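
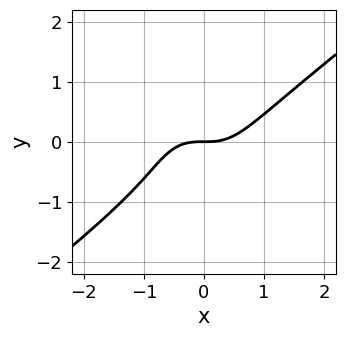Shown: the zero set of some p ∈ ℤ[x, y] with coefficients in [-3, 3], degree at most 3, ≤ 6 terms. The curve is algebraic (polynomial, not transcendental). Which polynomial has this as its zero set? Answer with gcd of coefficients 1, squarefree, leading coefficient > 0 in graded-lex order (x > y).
(a) Degree: a generic line meets the curve in up to 3 points, so deg p = 3.
(b) From the axis intercepts and sections: one x-axis crossing is at x = 0; it crosses the y-axis at the gridline y = 0.
(c) Assembling these constraints gives the stated polynomial.

3*x^3 - 2*x^2*y - 3*y^3 - 2*y^2 - 3*y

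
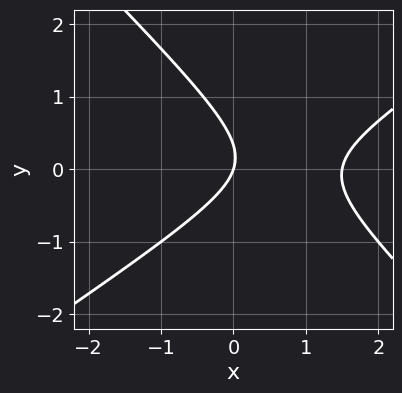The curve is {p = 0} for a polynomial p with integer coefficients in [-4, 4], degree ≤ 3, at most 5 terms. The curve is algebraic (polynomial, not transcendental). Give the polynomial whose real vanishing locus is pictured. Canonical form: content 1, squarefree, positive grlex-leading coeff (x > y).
(a) Degree: a generic line meets the curve in up to 2 points, so deg p = 2.
(b) From the axis intercepts and sections: it meets the y-axis at y = 0 (among the integer gridlines); one x-axis crossing is at x = 0.
(c) The integer polynomial consistent with all of this is the stated p.

2*x^2 - x*y - 3*y^2 - 3*x + y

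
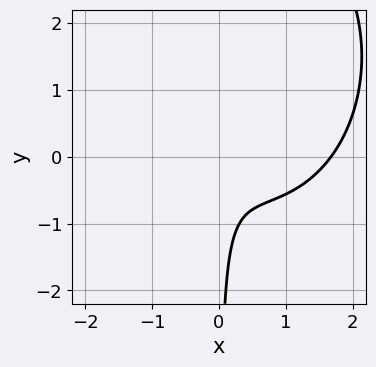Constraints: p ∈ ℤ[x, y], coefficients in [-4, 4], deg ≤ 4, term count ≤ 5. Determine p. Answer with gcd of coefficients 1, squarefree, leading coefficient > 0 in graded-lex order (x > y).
2*x^3 + x*y^2 - 3*x^2 - 3*x*y - 1

The degree is 3 — the shape is more complex than any degree-2 curve.
Checking where it meets the axes: the curve avoids every integer y-axis point in the box.
Putting this together gives p.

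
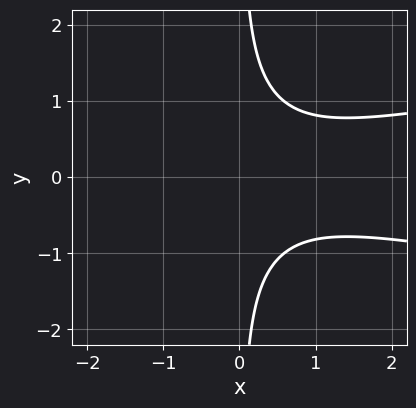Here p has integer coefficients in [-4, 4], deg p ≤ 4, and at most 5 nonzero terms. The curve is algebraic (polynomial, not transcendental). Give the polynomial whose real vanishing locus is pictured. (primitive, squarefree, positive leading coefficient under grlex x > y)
deg p = 3.
Symmetries: the y ↦ −y reflection is a symmetry, so y appears only in even powers.
Checking where it meets the axes: it misses every integer gridline on the y-axis; the curve avoids every integer x-axis point in the box.
Matching integer coefficients to the picture gives p.

3*x*y^2 - x^2 + x - 2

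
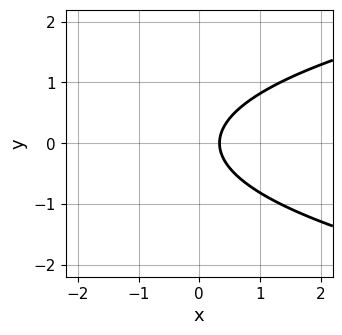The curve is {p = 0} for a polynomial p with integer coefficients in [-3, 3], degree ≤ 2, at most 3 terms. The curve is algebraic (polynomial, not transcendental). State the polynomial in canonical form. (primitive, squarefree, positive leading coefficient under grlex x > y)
3*y^2 - 3*x + 1

deg p = 2. The shape is more complex than any degree-1 curve.
Symmetries: it's symmetric under y → −y, forcing even powers of y.
From the visible intercepts: it misses every integer gridline on the y-axis.
Together with the visible shape, these determine p as stated.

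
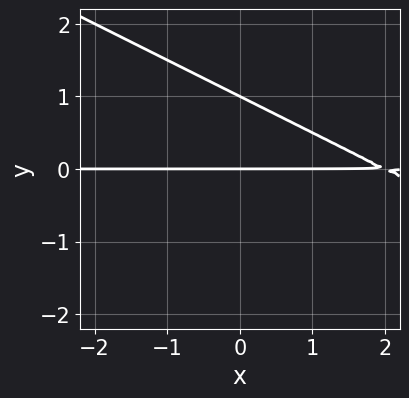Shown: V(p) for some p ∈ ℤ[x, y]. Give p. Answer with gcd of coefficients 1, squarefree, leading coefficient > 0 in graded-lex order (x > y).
1. Degree: no degree-1 curve has this shape, so deg p = 2.
2. From the axis intercepts and sections: the y-axis gridline crossings are at y ∈ {0, 1}; every point of the x-axis in the box is on the curve.
3. Matching integer coefficients to the picture gives p.

x*y + 2*y^2 - 2*y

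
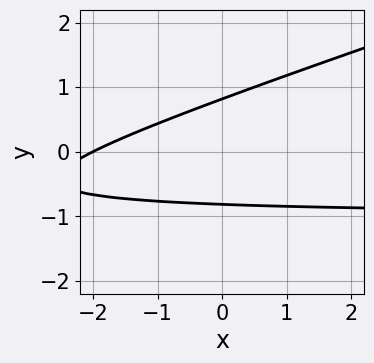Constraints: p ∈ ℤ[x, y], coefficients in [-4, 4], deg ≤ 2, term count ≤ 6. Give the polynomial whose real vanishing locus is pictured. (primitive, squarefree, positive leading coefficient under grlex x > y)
x*y - 3*y^2 + x + 2

First, deg p = 2. The shape is more complex than any degree-1 curve.
Then, against the integer gridlines: one x-axis crossing is at x = -2.
Finally, solving for integer coefficients yields p as stated.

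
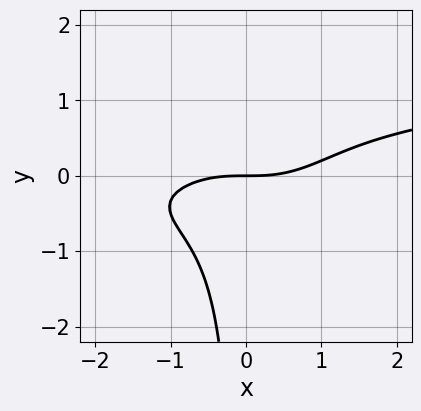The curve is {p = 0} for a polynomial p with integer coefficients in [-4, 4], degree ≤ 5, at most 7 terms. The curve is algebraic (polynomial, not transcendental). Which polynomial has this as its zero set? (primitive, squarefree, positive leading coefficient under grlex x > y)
3*x^2*y^2 - x^3 + 2*x^2*y - 3*x*y^2 + 3*y

(a) deg p = 4.
(b) Checking where it meets the axes: it crosses the y-axis at the gridline y = 0; it meets the x-axis at x = 0 (among the integer gridlines).
(c) Together with the visible shape, these determine p as stated.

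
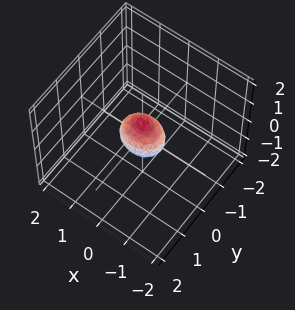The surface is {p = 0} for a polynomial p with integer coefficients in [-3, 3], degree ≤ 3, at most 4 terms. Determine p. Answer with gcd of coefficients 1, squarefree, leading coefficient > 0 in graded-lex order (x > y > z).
First, degree: a closed, bounded, convex surface; a quadric, so deg p = 2.
Then, symmetries: the z ↦ −z reflection is a symmetry, so z appears only in even powers; the y ↦ −y reflection is a symmetry, so y appears only in even powers; the x ↦ −x reflection is a symmetry, so x appears only in even powers.
Finally, the integer polynomial consistent with all of this is the stated p.

2*x^2 + 3*y^2 + 2*z^2 - 1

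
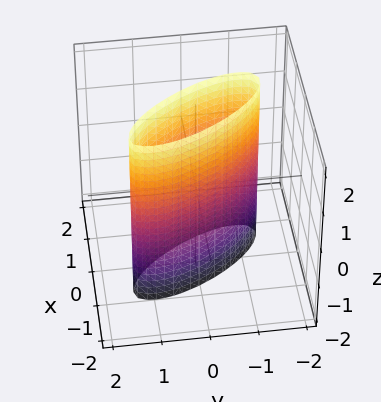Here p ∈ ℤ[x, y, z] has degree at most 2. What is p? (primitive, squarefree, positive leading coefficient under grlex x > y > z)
2*x^2 + 2*x*y + y^2 - 1

First, the degree is 2 — no degree-1 surface has this shape.
Then, from the visible intercepts: no z-intercept at any integer in the box; among the integer gridlines, it crosses the y-axis at y ∈ {-1, 1}.
Finally, solving for integer coefficients yields p as stated.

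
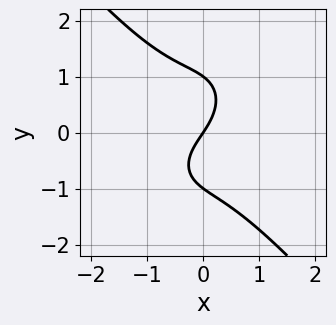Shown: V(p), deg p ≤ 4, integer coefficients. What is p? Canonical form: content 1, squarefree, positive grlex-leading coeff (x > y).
3*x^3 + 2*y^3 + x^2 + 3*x - 2*y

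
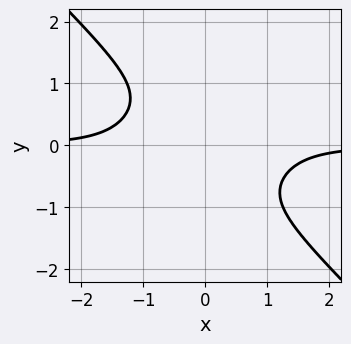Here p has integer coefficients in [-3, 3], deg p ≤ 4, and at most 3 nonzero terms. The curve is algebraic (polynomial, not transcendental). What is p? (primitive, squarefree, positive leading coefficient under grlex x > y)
First, degree: the shape is more complex than any degree-3 curve, so deg p = 4.
Next, against the integer gridlines: the curve avoids every integer x-axis point in the box; it misses every integer gridline on the y-axis.
Finally, solving for integer coefficients yields p as stated.

x^3*y + y^4 + 1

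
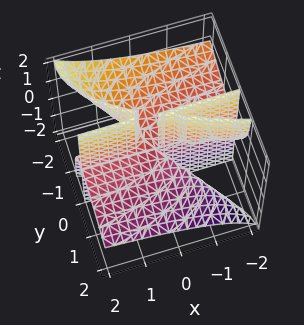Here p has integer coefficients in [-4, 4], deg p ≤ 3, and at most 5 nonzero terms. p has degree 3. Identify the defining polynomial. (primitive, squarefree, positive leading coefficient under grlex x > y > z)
(a) There are 2 components.
(b) The degree is 3 — no degree-2 surface has this shape.
(c) From the axis intercepts and sections: the visible x-axis segment lies entirely on the surface; the visible z-axis segment lies entirely on the surface; one y-axis crossing is at y = 0.
(d) Putting this together gives p.

x*y*z + y^3 + 2*y^2*z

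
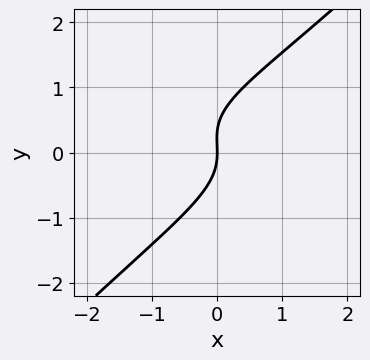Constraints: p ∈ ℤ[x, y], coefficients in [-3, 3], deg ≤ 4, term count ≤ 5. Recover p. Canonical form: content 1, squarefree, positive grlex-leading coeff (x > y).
First, degree: the shape is more complex than any degree-2 curve, so deg p = 3.
Next, reading off the gridlines: it crosses the y-axis at the gridline y = 0; it crosses the x-axis at the gridline x = 0.
Finally, these observations pin down the coefficients.

3*x*y^2 - 3*y^3 - x*y + y^2 + 3*x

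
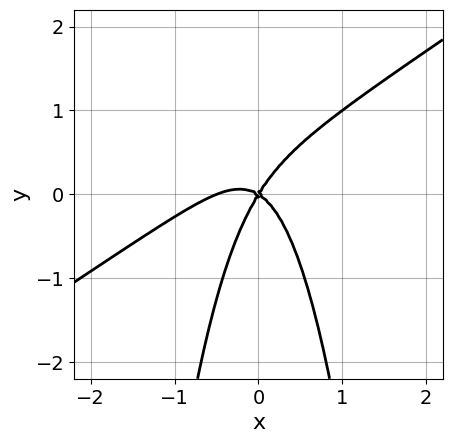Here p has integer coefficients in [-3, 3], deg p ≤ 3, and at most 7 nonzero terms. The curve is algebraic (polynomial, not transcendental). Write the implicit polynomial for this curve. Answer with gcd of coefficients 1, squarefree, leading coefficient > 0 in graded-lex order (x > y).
2*x^3 - 3*x^2*y + x^2 + x*y - y^2

First, deg p = 3. The shape is more complex than any degree-2 curve.
Next, observable constraints: it meets the y-axis at y = 0 (among the integer gridlines); it meets the x-axis at x = 0 (among the integer gridlines).
Finally, the integer polynomial consistent with all of this is the stated p.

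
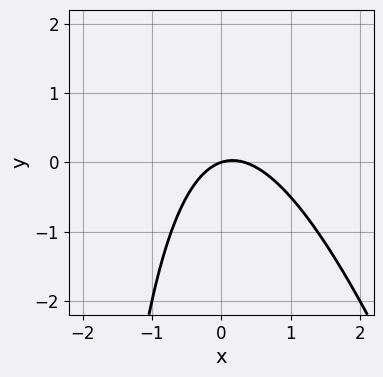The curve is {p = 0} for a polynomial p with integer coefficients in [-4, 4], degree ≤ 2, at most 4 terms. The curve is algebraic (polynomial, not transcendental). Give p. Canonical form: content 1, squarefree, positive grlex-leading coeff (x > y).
First, the degree is 2 — the shape is more complex than any degree-1 curve.
Next, from the visible intercepts: one y-axis crossing is at y = 0; one x-axis crossing is at x = 0.
Finally, fitting integer coefficients to these (and the overall shape) gives p.

3*x^2 + x*y - x + 3*y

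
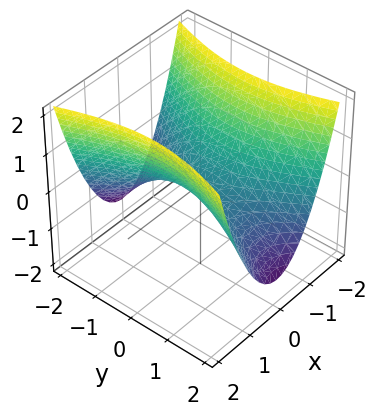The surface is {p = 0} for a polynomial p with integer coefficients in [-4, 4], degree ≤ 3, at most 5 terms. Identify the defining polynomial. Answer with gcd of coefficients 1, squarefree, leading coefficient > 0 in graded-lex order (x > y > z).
3*x^2 - y^2 - 3*z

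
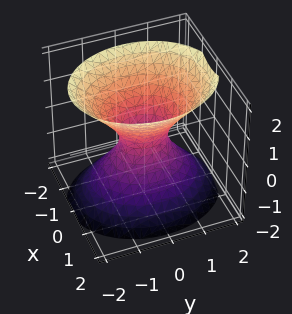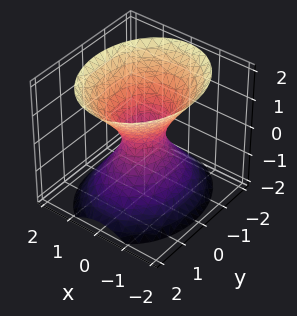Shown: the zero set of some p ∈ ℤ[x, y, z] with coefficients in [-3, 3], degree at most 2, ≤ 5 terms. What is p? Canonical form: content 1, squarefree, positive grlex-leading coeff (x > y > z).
The degree is 2 — an hourglass — one-sheet hyperboloid; a quadric.
Symmetries: the y ↦ −y reflection is a symmetry, so y appears only in even powers; mirror symmetry x ↦ −x ⇒ only even powers of x; the z ↦ −z reflection is a symmetry, so z appears only in even powers.
From the axis intercepts and sections: it misses every integer gridline on the z-axis.
Fitting integer coefficients to these (and the overall shape) gives p.

3*x^2 + 2*y^2 - 2*z^2 - 1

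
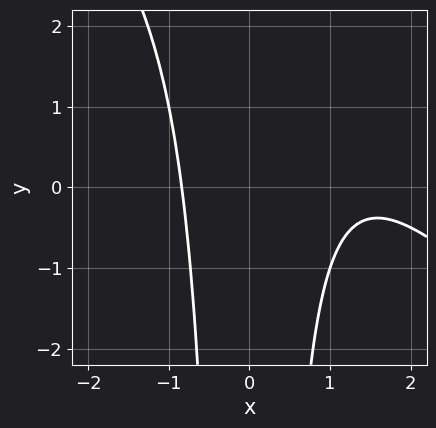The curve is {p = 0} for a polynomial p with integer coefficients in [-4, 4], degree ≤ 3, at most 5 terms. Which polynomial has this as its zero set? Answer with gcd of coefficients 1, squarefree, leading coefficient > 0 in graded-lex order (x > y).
x^3 + x^2*y - 2*x^2 + 2

1. Degree: the shape is more complex than any degree-2 curve, so deg p = 3.
2. From the visible intercepts: no y-intercept at any integer in the box.
3. These observations pin down the coefficients.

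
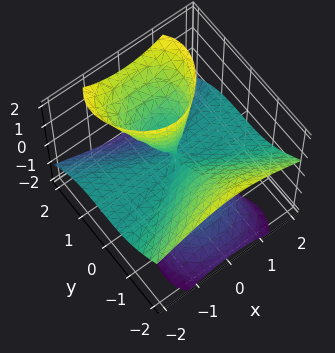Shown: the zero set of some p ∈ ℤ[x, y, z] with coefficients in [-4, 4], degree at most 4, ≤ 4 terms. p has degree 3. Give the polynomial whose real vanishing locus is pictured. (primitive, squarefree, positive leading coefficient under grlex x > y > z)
First, there are 2 components.
Next, deg p = 3.
Then, observable constraints: it crosses the y-axis at the gridline y = 0; the visible z-axis segment lies entirely on the surface; every point of the x-axis in the box is on the surface.
Finally, putting this together gives p.

3*x^2*z + 2*y^3 - 3*y*z^2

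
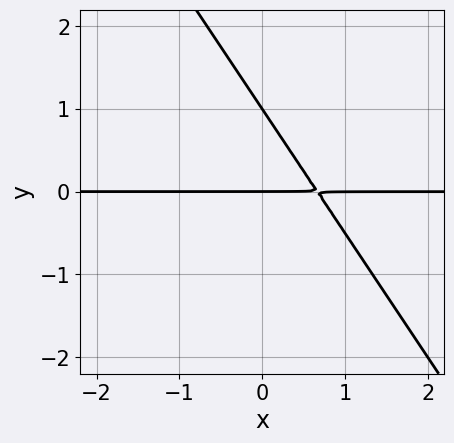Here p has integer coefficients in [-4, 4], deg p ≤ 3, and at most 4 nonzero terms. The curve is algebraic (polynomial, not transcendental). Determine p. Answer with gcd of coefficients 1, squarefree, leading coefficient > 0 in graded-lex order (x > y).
3*x*y + 2*y^2 - 2*y

Degree: a generic line meets the curve in up to 2 points, so deg p = 2.
From the visible intercepts: among the integer gridlines, it crosses the y-axis at y ∈ {0, 1}; every point of the x-axis in the box is on the curve.
Assembling these constraints gives the stated polynomial.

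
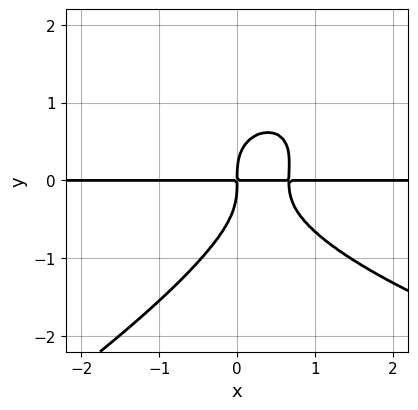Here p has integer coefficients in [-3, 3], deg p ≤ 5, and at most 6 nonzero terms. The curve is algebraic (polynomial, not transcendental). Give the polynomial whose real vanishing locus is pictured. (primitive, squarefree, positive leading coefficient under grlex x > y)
(a) deg p = 4.
(b) Checking where it meets the axes: every point of the x-axis in the box is on the curve.
(c) Matching integer coefficients to the picture gives p.

x*y^3 - 2*y^4 - 3*x^2*y + 2*x*y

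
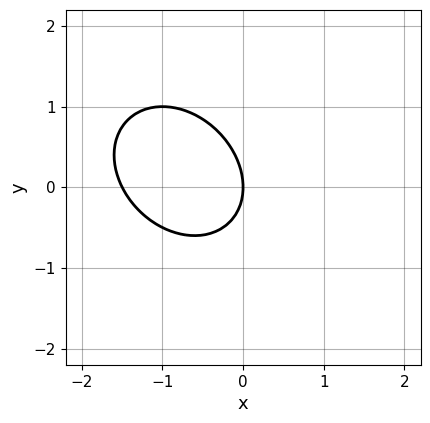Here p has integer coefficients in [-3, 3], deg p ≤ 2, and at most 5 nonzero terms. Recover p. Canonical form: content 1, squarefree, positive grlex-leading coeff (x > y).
2*x^2 + x*y + 2*y^2 + 3*x

The degree is 2 — a generic line meets the curve in up to 2 points.
Reading off the gridlines: one x-axis crossing is at x = 0; it crosses the y-axis at the gridline y = 0.
Putting this together gives p.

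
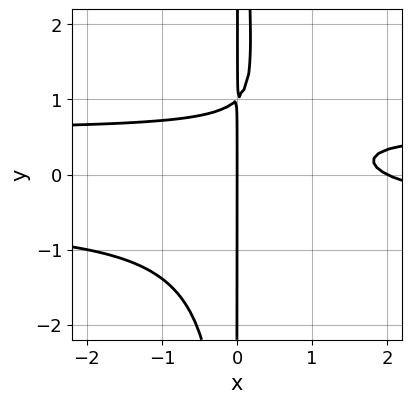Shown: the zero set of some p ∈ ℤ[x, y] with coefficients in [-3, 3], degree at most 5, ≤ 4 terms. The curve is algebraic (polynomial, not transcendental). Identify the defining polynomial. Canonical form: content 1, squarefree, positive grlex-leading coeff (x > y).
3*x^2*y^2 - x^2 - 2*x*y + 2*x

1. deg p = 4. No degree-3 curve has this shape.
2. From the visible intercepts: the visible y-axis segment lies entirely on the curve; the x-axis gridline crossings are at x ∈ {0, 2}.
3. Assembling these constraints gives the stated polynomial.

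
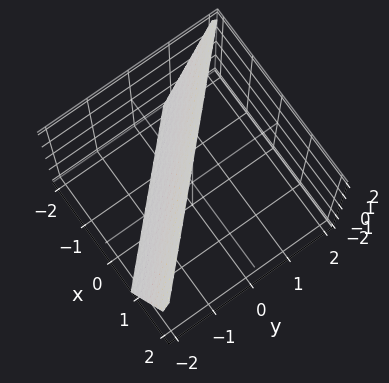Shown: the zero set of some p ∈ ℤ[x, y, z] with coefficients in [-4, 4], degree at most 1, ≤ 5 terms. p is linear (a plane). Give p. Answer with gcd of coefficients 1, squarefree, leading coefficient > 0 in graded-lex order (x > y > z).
3*x + 3*y - z + 2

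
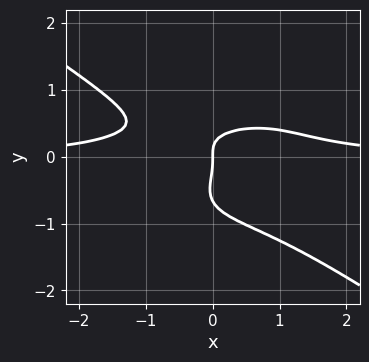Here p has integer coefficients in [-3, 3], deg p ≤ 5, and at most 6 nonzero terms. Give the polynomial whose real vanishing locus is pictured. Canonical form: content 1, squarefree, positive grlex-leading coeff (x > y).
x^3*y + 3*y^4 + 2*y^3 + x*y - x

1. The degree is 4 — no degree-3 curve has this shape.
2. From the axis intercepts and sections: it meets the y-axis at y = 0 (among the integer gridlines); it meets the x-axis at x = 0 (among the integer gridlines).
3. Matching integer coefficients to the picture gives p.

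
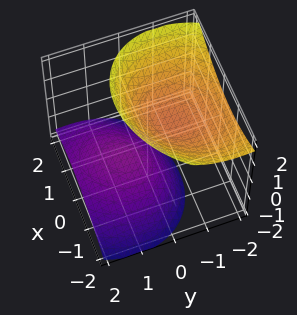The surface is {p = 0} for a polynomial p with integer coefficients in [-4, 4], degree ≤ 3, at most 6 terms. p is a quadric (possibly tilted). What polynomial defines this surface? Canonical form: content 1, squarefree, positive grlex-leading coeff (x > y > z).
2*x^2 - x*y + 2*y^2 + 3*y*z - 2*z^2 + 2

1. The picture has 2 separate pieces. Treating them together as one polynomial.
2. Degree: a generic line meets the surface in up to 2 points, so deg p = 2.
3. Reading off the gridlines: no y-intercept at any integer in the box; it misses every integer gridline on the x-axis; the z-axis gridline crossings are at z ∈ {-1, 1}.
4. Matching integer coefficients to the picture gives p.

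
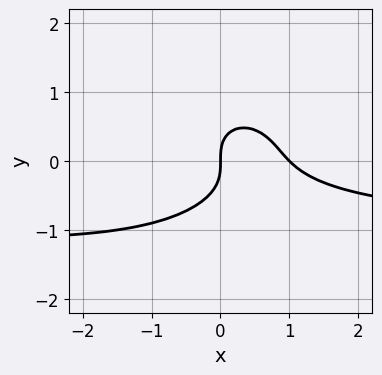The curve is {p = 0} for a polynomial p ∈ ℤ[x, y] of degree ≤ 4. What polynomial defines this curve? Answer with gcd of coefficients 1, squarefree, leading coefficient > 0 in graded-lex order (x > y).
1. Degree: no degree-2 curve has this shape, so deg p = 3.
2. From the visible intercepts: the x-axis gridline crossings are at x ∈ {0, 1}; it meets the y-axis at y = 0 (among the integer gridlines).
3. The integer polynomial consistent with all of this is the stated p.

2*x^2*y + 3*y^3 + 2*x^2 - 2*x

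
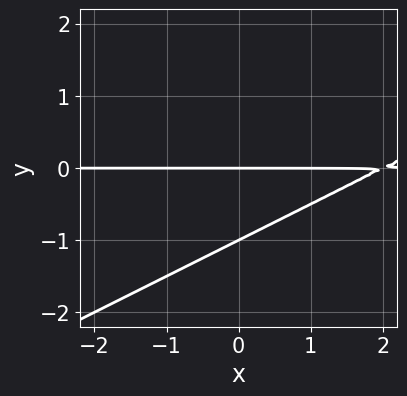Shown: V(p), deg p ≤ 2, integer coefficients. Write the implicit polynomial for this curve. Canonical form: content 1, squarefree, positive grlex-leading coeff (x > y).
x*y - 2*y^2 - 2*y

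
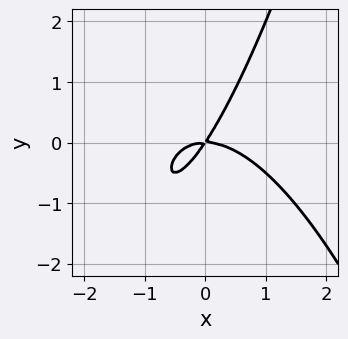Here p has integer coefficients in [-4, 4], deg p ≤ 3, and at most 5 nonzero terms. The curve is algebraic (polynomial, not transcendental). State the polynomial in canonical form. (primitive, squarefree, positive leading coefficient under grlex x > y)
2*x^3 + 3*x*y - 2*y^2

First, degree: no degree-2 curve has this shape, so deg p = 3.
Next, reading off the gridlines: it crosses the y-axis at the gridline y = 0; one x-axis crossing is at x = 0.
Finally, together with the visible shape, these determine p as stated.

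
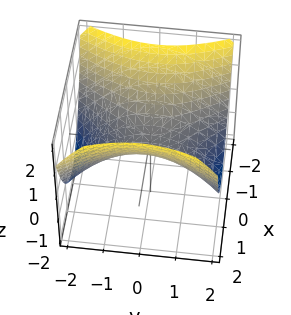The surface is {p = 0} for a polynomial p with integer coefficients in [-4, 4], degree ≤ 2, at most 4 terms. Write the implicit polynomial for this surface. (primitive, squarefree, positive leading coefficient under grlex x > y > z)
2*x^2 - y^2 - 3*z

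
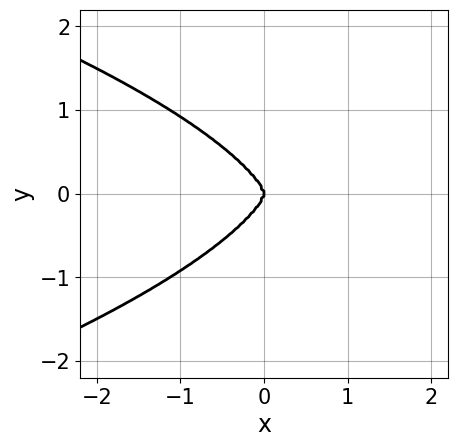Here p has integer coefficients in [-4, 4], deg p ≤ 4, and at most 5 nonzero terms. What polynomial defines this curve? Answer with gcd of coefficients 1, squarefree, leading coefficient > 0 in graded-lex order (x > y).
x^2*y^2 + 3*y^4 + 3*x^3

First, the degree is 4 — no degree-3 curve has this shape.
Then, symmetries: it's symmetric under y → −y, forcing even powers of y.
Then, against the integer gridlines: it crosses the y-axis at the gridline y = 0; one x-axis crossing is at x = 0.
Finally, together with the visible shape, these determine p as stated.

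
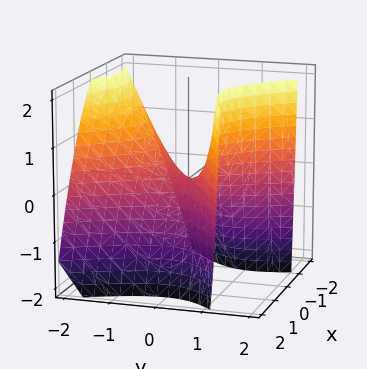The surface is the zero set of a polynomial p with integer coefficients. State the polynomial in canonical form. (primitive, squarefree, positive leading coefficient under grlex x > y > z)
(a) Degree: a generic line meets the surface in up to 2 points, so deg p = 2.
(b) Reading off the gridlines: one y-axis crossing is at y = 0; it meets the x-axis at x = 0 (among the integer gridlines); it crosses the z-axis at the gridline z = 0.
(c) Fitting integer coefficients to these (and the overall shape) gives p.

3*x^2 - 3*x*y - 3*y^2 - 2*y*z + 3*z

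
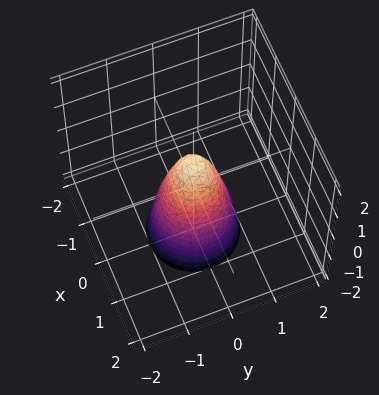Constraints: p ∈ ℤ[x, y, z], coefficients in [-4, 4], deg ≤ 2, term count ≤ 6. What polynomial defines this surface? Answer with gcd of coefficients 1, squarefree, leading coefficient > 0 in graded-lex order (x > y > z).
1. Degree: a generic line meets the surface in up to 2 points, so deg p = 2.
2. Symmetries: the surface is invariant under rotation about z: p = q(x² + y², z).
3. Against the integer gridlines: one z-axis crossing is at z = 1; a circular section at z = -2 has radius exactly 1.
4. Assembling these constraints gives the stated polynomial.

3*x^2 + 3*y^2 + z - 1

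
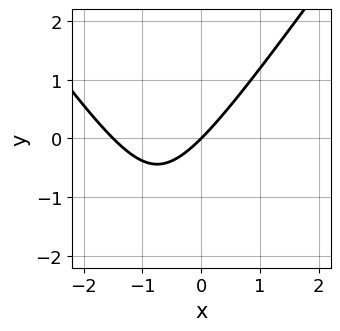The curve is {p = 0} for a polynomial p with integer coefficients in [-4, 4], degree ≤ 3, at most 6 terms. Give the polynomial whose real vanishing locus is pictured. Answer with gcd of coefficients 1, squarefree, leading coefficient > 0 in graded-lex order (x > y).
2*x^2 - y^2 + 3*x - 3*y

Degree: a generic line meets the curve in up to 2 points, so deg p = 2.
From the visible intercepts: it meets the y-axis at y = 0 (among the integer gridlines); it crosses the x-axis at the gridline x = 0.
These observations pin down the coefficients.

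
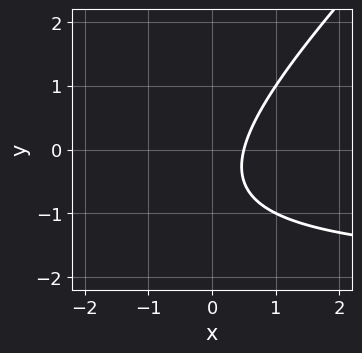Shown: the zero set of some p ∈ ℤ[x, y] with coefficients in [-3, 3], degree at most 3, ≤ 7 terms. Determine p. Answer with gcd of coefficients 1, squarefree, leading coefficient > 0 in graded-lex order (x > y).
x*y - y^2 + 2*x - y - 1

(a) deg p = 2. The shape is more complex than any degree-1 curve.
(b) Against the integer gridlines: no y-intercept at any integer in the box.
(c) Together with the visible shape, these determine p as stated.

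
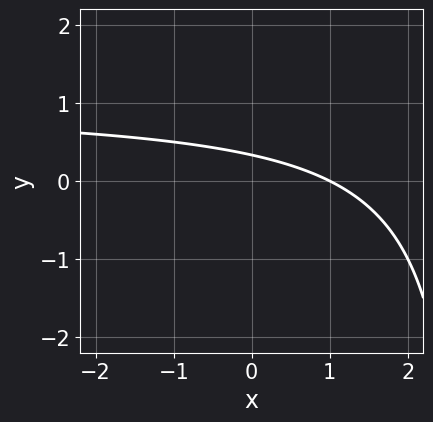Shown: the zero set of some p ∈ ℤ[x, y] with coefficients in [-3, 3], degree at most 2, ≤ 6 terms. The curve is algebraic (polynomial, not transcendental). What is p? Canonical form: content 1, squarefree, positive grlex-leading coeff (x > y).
First, degree: no degree-1 curve has this shape, so deg p = 2.
Then, observable constraints: it crosses the x-axis at the gridline x = 1.
Finally, assembling these constraints gives the stated polynomial.

x*y - x - 3*y + 1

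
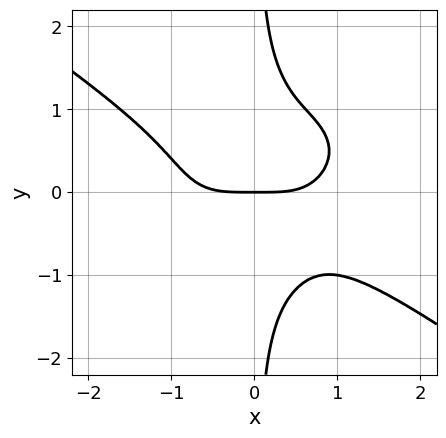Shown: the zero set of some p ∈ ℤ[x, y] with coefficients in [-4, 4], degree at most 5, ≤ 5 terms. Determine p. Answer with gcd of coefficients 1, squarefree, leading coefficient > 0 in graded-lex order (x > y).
x^4 + 3*x*y^3 - 2*y

(a) deg p = 4. A generic line meets the curve in up to 4 points.
(b) Against the integer gridlines: it meets the y-axis at y = 0 (among the integer gridlines); one x-axis crossing is at x = 0.
(c) Matching integer coefficients to the picture gives p.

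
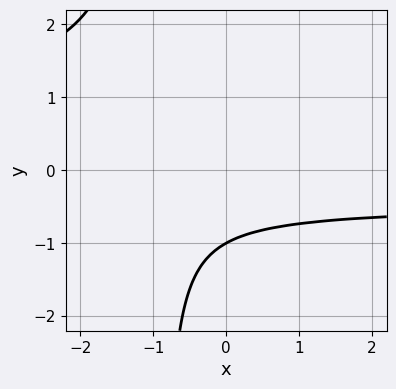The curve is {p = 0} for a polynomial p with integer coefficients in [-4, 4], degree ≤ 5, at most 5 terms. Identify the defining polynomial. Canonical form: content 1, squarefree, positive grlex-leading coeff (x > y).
1. Degree: a generic line meets the curve in up to 4 points, so deg p = 4.
2. Observable constraints: it crosses the y-axis at the gridline y = -1; it misses every integer gridline on the x-axis.
3. Together with the visible shape, these determine p as stated.

3*x*y^3 - 3*x*y^2 + 3*y^3 + x + 3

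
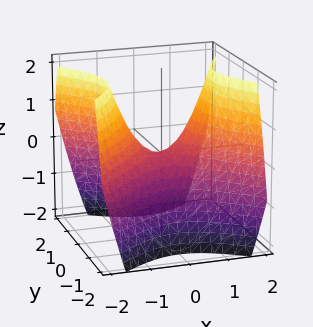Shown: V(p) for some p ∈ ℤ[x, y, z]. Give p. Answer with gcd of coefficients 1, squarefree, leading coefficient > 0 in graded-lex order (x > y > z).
x^2 - y^2 - z

1. deg p = 2. A saddle surface; a quadric.
2. Symmetries: it's symmetric under y → −y, forcing even powers of y; it's symmetric under x → −x, forcing even powers of x.
3. Observable constraints: one z-axis crossing is at z = 0; it meets the x-axis at x = 0 (among the integer gridlines).
4. Matching integer coefficients to the picture gives p.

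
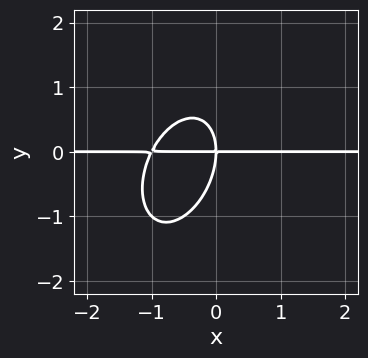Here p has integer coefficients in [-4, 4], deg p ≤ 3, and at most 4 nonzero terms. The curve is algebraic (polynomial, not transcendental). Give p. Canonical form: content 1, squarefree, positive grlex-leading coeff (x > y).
2*x^2*y - x*y^2 + y^3 + 2*x*y

Degree: a generic line meets the curve in up to 3 points, so deg p = 3.
Reading off the gridlines: every point of the x-axis in the box is on the curve; it crosses the y-axis at the gridline y = 0.
Solving for integer coefficients yields p as stated.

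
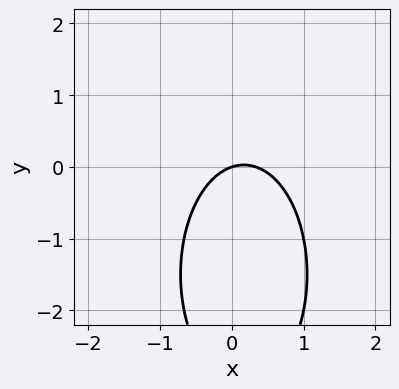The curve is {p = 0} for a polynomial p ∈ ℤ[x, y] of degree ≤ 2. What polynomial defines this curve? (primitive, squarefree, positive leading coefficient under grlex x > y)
3*x^2 + y^2 - x + 3*y

(a) deg p = 2. A generic line meets the curve in up to 2 points.
(b) From the axis intercepts and sections: one x-axis crossing is at x = 0; it crosses the y-axis at the gridline y = 0.
(c) Solving for integer coefficients yields p as stated.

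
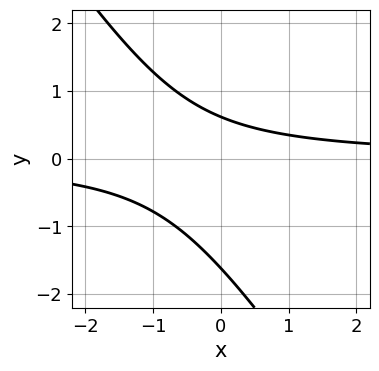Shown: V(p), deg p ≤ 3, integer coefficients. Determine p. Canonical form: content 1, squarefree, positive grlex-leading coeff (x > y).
1. Degree: a generic line meets the curve in up to 2 points, so deg p = 2.
2. Against the integer gridlines: no x-intercept at any integer in the box.
3. Fitting integer coefficients to these (and the overall shape) gives p.

3*x*y + 2*y^2 + 2*y - 2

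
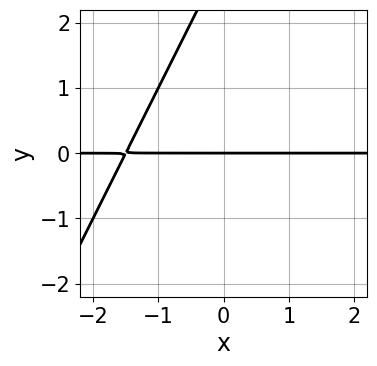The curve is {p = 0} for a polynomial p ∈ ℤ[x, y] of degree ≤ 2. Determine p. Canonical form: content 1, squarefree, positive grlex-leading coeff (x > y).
2*x*y - y^2 + 3*y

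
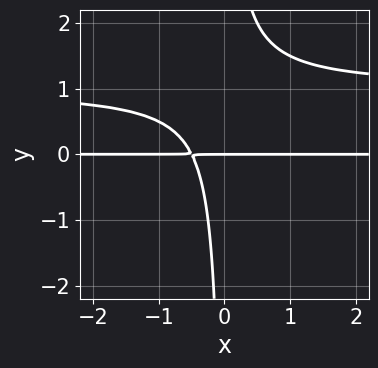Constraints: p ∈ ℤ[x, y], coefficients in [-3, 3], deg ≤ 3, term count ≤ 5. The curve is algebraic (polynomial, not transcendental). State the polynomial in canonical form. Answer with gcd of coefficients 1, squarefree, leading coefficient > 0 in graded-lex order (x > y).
First, degree: no degree-2 curve has this shape, so deg p = 3.
Next, from the visible intercepts: every point of the x-axis in the box is on the curve; it meets the y-axis at y = 0 (among the integer gridlines).
Finally, solving for integer coefficients yields p as stated.

2*x*y^2 - 2*x*y - y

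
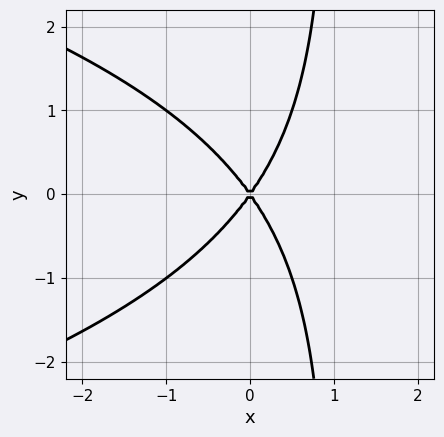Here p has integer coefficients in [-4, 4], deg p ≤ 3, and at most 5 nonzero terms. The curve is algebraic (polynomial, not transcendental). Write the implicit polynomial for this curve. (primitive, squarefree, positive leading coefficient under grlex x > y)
deg p = 3.
Symmetries: the y ↦ −y reflection is a symmetry, so y appears only in even powers.
From the axis intercepts and sections: it crosses the y-axis at the gridline y = 0; it meets the x-axis at x = 0 (among the integer gridlines).
The integer polynomial consistent with all of this is the stated p.

x*y^2 + 2*x^2 - y^2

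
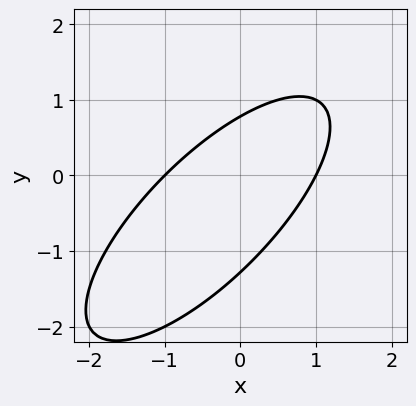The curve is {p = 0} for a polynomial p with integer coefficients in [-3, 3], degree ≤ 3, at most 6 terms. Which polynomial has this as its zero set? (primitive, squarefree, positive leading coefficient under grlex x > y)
2*x^2 - 3*x*y + 2*y^2 + y - 2

The degree is 2 — a generic line meets the curve in up to 2 points.
Observable constraints: among the integer gridlines, it crosses the x-axis at x ∈ {-1, 1}.
Fitting integer coefficients to these (and the overall shape) gives p.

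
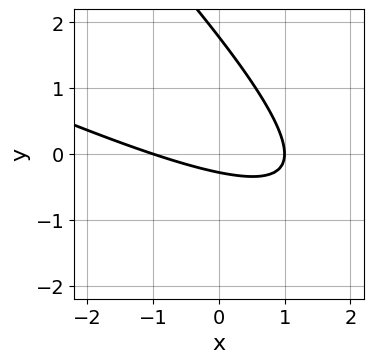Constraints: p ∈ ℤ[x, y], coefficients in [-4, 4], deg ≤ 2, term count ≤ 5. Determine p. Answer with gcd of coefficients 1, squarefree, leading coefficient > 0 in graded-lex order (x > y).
Degree: the shape is more complex than any degree-1 curve, so deg p = 2.
Reading off the gridlines: the x-axis gridline crossings are at x ∈ {-1, 1}.
The integer polynomial consistent with all of this is the stated p.

x^2 + 3*x*y + 2*y^2 - 3*y - 1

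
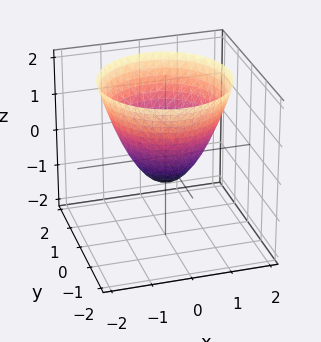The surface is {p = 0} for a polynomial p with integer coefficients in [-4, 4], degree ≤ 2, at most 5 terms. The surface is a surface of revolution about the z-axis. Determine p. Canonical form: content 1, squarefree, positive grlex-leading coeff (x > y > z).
3*x^2 + 3*y^2 - 3*z - 2

First, the degree is 2 — a generic line meets the surface in up to 2 points.
Then, symmetries: the z-axis is an axis of rotation, so x and y enter only as x² + y².
Next, checking where it meets the axes: a circular section at z = 0 has radius between 0 and 1.
Finally, fitting integer coefficients to these (and the overall shape) gives p.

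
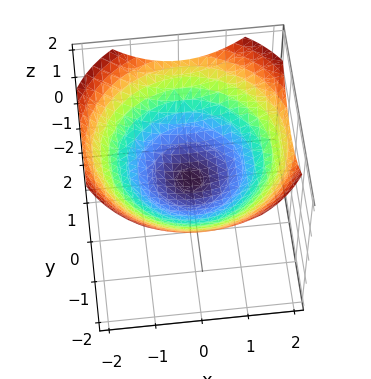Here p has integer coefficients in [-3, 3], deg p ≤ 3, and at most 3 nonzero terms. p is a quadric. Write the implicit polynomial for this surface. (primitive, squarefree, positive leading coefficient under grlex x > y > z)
x^2 + y^2 - 3*z

1. deg p = 2.
2. By symmetry, the z-axis is an axis of rotation, so x and y enter only as x² + y².
3. From the axis intercepts and sections: a circular section at z = 1 has radius between 1 and 2; it meets the x-axis at x = 0 (among the integer gridlines).
4. The integer polynomial consistent with all of this is the stated p.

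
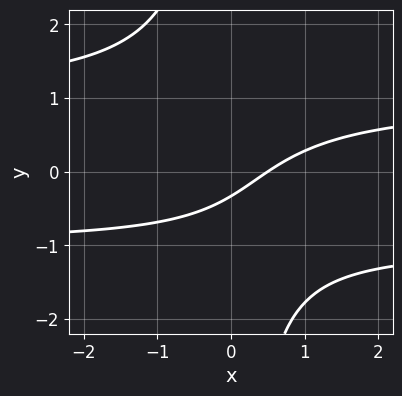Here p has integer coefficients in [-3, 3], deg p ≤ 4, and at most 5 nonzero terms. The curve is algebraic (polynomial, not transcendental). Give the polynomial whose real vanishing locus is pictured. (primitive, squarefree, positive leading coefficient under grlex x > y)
2*x*y^2 - 2*x + 3*y + 1

1. The degree is 3 — the shape is more complex than any degree-2 curve.
2. Putting this together gives p.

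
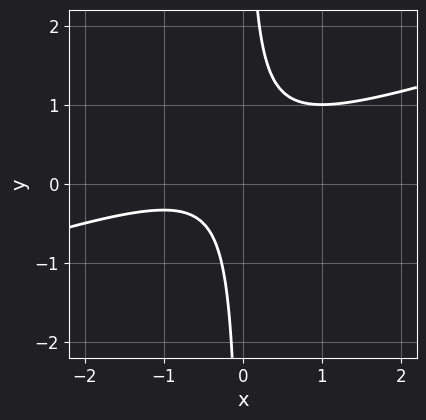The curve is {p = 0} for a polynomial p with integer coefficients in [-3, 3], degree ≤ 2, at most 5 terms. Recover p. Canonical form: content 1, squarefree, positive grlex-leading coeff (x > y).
x^2 - 3*x*y + x + 1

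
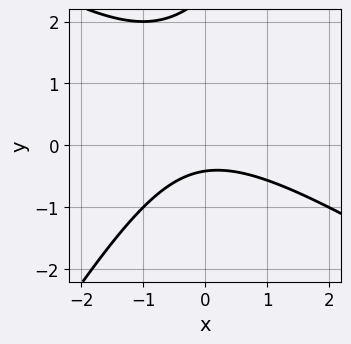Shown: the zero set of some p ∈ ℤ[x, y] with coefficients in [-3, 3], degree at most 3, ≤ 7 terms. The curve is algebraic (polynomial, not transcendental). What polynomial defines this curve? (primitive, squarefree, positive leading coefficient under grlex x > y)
x^2 + x*y - y^2 + 2*y + 1

First, the degree is 2 — no degree-1 curve has this shape.
Next, from the visible intercepts: no x-intercept at any integer in the box.
Finally, fitting integer coefficients to these (and the overall shape) gives p.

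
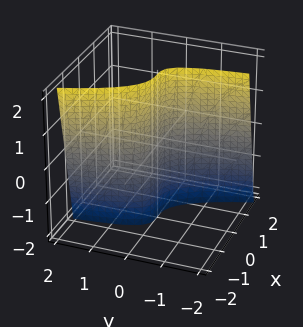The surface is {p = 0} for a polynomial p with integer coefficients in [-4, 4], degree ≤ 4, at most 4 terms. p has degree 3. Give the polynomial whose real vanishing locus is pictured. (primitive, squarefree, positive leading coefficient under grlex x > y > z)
The degree is 3 — the shape is more complex than any degree-2 surface.
Checking where it meets the axes: every point of the z-axis in the box is on the surface; it crosses the y-axis at the gridline y = 0; it crosses the x-axis at the gridline x = 0.
Solving for integer coefficients yields p as stated.

3*x^3 - x*y*z + 3*y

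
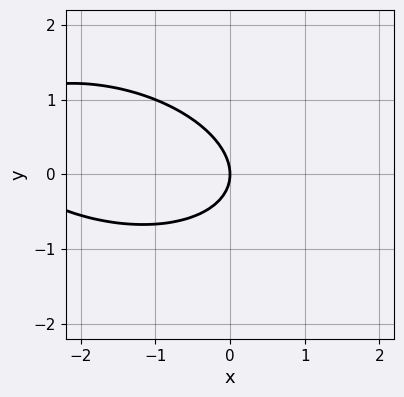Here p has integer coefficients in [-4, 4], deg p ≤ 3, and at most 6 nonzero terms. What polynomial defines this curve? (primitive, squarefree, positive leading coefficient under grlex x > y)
x^2 + x*y + 3*y^2 + 3*x

(a) Degree: a generic line meets the curve in up to 2 points, so deg p = 2.
(b) From the axis intercepts and sections: it meets the x-axis at x = 0 (among the integer gridlines); it meets the y-axis at y = 0 (among the integer gridlines).
(c) The integer polynomial consistent with all of this is the stated p.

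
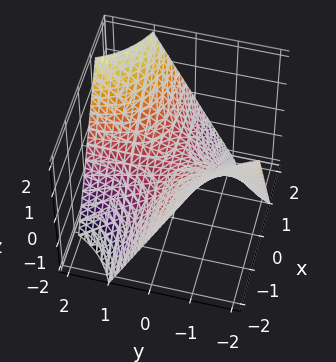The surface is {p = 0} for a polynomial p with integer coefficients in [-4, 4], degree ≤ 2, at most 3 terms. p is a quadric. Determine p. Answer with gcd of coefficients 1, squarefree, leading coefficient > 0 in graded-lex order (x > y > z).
x*y - z

(a) deg p = 2. A saddle surface; a quadric.
(b) Against the integer gridlines: the visible y-axis segment lies entirely on the surface; every point of the x-axis in the box is on the surface; it crosses the z-axis at the gridline z = 0.
(c) These observations pin down the coefficients.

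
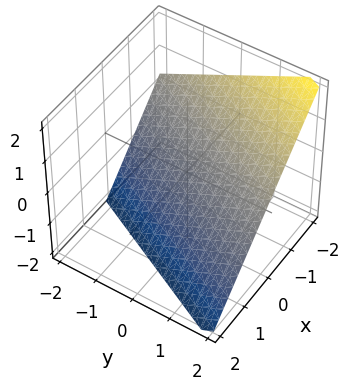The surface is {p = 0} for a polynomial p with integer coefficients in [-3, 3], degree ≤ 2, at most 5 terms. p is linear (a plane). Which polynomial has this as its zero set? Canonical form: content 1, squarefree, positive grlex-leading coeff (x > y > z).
1. Degree: every cross-section is a straight line — this is a plane, so deg p = 1.
2. Checking where it meets the axes: it crosses the z-axis at the gridline z = -1; it meets the y-axis at y = 2 (among the integer gridlines); one x-axis crossing is at x = -1.
3. Fitting integer coefficients to these (and the overall shape) gives p.

2*x - y + 2*z + 2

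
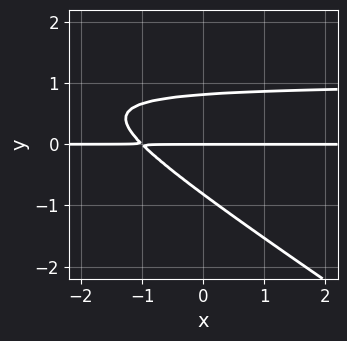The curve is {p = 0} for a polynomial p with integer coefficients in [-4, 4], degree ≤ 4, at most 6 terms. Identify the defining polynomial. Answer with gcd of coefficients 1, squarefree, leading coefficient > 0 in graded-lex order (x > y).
2*x*y^2 + 3*y^3 - 2*x*y - 2*y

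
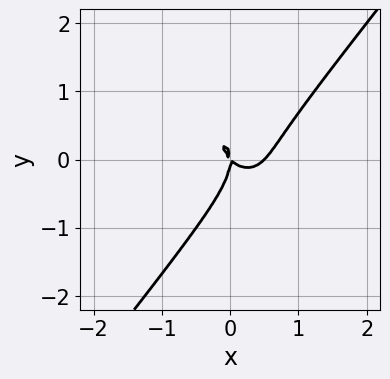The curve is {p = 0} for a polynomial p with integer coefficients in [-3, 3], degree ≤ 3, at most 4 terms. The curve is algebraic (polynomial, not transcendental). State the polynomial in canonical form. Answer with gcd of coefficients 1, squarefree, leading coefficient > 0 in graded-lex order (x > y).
First, degree: the shape is more complex than any degree-2 curve, so deg p = 3.
Next, reading off the gridlines: it crosses the x-axis at the gridline x = 0; it meets the y-axis at y = 0 (among the integer gridlines).
Finally, putting this together gives p.

2*x^3 - y^3 - x^2 - x*y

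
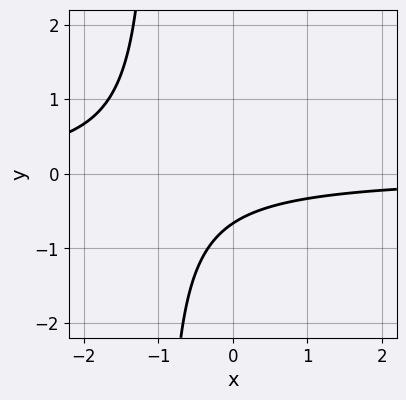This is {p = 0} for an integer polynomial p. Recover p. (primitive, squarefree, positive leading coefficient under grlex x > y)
1. deg p = 2.
2. Against the integer gridlines: no x-intercept at any integer in the box.
3. The integer polynomial consistent with all of this is the stated p.

3*x*y + 3*y + 2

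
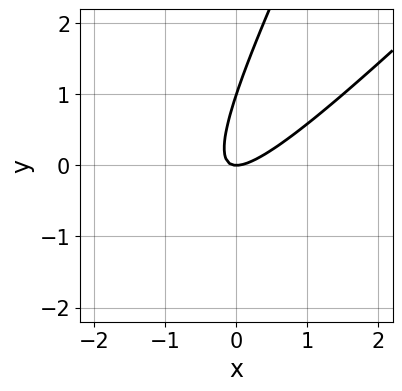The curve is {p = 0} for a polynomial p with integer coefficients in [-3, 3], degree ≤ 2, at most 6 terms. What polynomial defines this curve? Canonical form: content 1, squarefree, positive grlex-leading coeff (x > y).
The degree is 2 — a generic line meets the curve in up to 2 points.
Against the integer gridlines: one x-axis crossing is at x = 0; the y-axis gridline crossings are at y ∈ {0, 1}.
Solving for integer coefficients yields p as stated.

2*x^2 - 3*x*y + y^2 - y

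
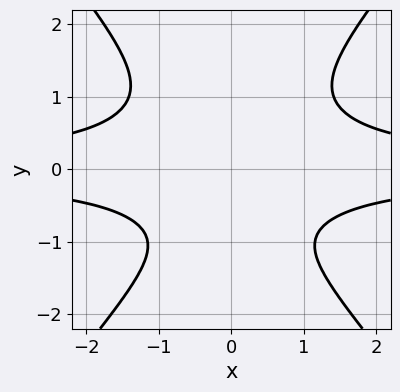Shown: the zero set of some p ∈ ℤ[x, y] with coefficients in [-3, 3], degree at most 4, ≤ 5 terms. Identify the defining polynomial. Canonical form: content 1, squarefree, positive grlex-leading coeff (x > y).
The degree is 4 — a generic line meets the curve in up to 4 points.
Symmetries: it's symmetric under x → −x, forcing even powers of x.
From the visible intercepts: it misses every integer gridline on the y-axis; the curve avoids every integer x-axis point in the box.
Putting this together gives p.

3*x^2*y^2 - 2*y^4 - y - 3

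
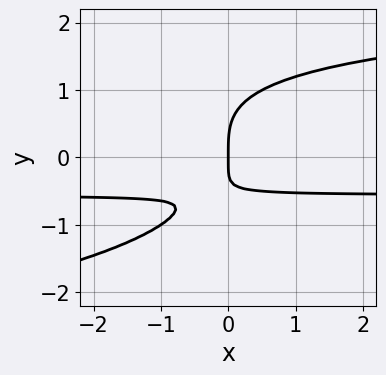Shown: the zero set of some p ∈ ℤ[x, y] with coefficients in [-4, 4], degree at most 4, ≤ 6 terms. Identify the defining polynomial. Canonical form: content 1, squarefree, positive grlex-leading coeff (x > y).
2*y^4 + x*y^2 - 3*x*y - 2*x

(a) The degree is 4 — no degree-3 curve has this shape.
(b) Checking where it meets the axes: it meets the y-axis at y = 0 (among the integer gridlines); one x-axis crossing is at x = 0.
(c) These observations pin down the coefficients.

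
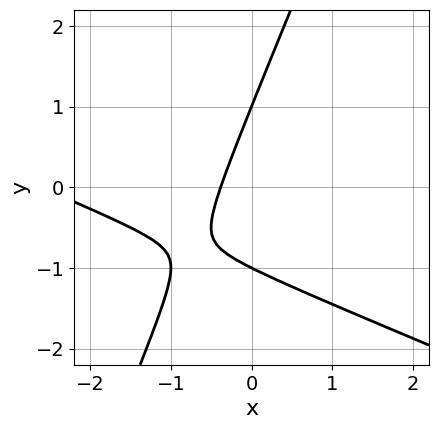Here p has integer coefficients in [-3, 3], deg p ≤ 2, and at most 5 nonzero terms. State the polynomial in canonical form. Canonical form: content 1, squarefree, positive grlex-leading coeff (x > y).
x^2 + 2*x*y - y^2 + 3*x + 1

Degree: a generic line meets the curve in up to 2 points, so deg p = 2.
From the visible intercepts: the y-axis gridline crossings are at y ∈ {-1, 1}.
Fitting integer coefficients to these (and the overall shape) gives p.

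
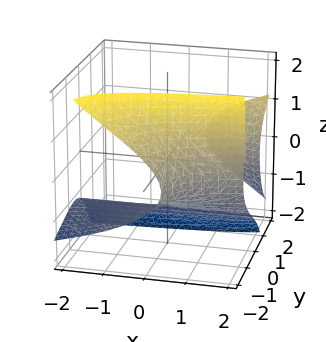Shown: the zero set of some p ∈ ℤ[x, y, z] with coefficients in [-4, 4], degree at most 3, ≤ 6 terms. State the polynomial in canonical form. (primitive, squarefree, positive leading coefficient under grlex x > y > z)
x*y^2 - 2*y*z^2 - z^3 - 2

First, there are 2 components.
Then, deg p = 3.
Next, against the integer gridlines: the surface avoids every integer x-axis point in the box; it misses every integer gridline on the y-axis.
Finally, matching integer coefficients to the picture gives p.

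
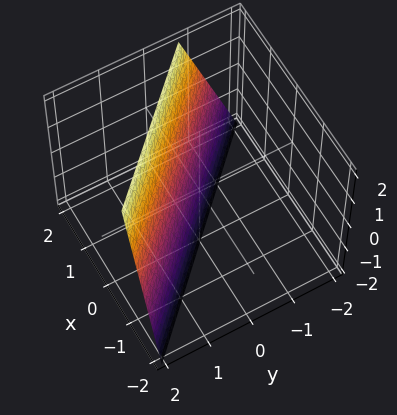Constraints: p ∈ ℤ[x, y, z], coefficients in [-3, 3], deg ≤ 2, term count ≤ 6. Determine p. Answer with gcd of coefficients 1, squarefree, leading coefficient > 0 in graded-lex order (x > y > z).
1. deg p = 1.
2. Against the integer gridlines: it meets the z-axis at z = -2 (among the integer gridlines).
3. Solving for integer coefficients yields p as stated.

3*x + 3*y - z - 2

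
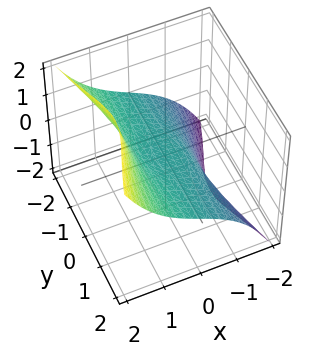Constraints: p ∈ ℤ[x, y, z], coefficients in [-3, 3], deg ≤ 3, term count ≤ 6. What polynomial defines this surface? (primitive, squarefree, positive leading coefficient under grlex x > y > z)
2*x^3 + 2*x*y^2 - 3*y^2*z - 2*z

1. The degree is 3 — a generic line meets the surface in up to 3 points.
2. From the visible intercepts: one z-axis crossing is at z = 0; it crosses the x-axis at the gridline x = 0; the visible y-axis segment lies entirely on the surface.
3. Putting this together gives p.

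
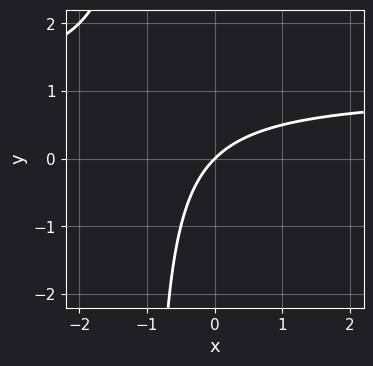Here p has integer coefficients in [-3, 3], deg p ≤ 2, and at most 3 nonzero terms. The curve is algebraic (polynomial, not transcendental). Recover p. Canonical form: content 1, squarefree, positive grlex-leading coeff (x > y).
x*y - x + y

1. Degree: a generic line meets the curve in up to 2 points, so deg p = 2.
2. Against the integer gridlines: one y-axis crossing is at y = 0; one x-axis crossing is at x = 0.
3. Matching integer coefficients to the picture gives p.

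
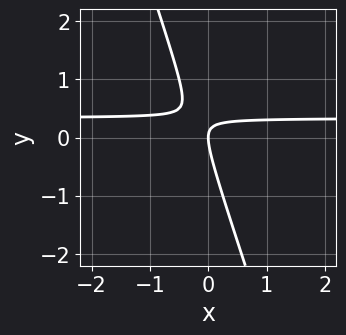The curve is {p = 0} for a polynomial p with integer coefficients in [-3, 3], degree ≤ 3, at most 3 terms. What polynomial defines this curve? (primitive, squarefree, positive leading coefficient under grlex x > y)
1. The degree is 2 — the shape is more complex than any degree-1 curve.
2. Against the integer gridlines: one x-axis crossing is at x = 0; it meets the y-axis at y = 0 (among the integer gridlines).
3. Matching integer coefficients to the picture gives p.

3*x*y + y^2 - x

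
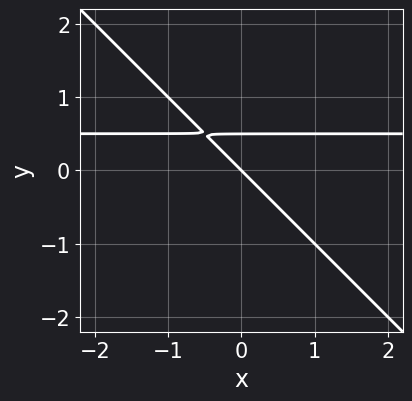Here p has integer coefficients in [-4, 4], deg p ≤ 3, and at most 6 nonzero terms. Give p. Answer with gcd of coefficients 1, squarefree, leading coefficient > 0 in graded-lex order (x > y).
2*x*y + 2*y^2 - x - y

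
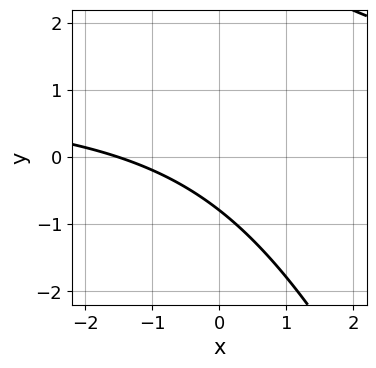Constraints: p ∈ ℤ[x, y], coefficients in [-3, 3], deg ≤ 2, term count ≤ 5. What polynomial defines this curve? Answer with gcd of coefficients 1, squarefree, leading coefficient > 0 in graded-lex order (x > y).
First, deg p = 2. The shape is more complex than any degree-1 curve.
Finally, matching integer coefficients to the picture gives p.

2*x*y + y^2 - 2*x - 3*y - 3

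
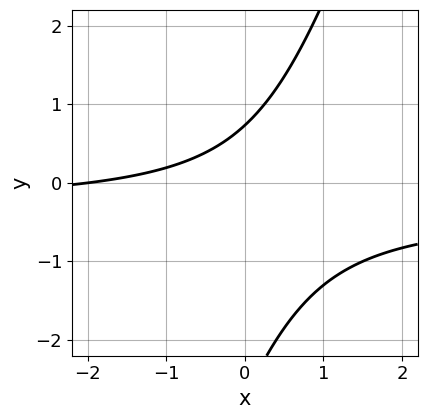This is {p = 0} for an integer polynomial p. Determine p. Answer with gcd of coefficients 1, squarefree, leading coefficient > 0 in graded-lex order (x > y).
3*x*y - y^2 + x - 2*y + 2

(a) deg p = 2. No degree-1 curve has this shape.
(b) From the visible intercepts: it crosses the x-axis at the gridline x = -2.
(c) These observations pin down the coefficients.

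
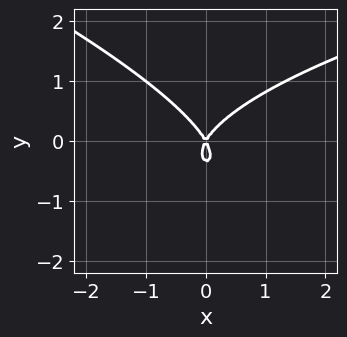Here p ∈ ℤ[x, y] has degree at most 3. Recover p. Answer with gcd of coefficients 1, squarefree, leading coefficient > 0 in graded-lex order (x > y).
(a) deg p = 3. The shape is more complex than any degree-2 curve.
(b) Observable constraints: one x-axis crossing is at x = 0; it crosses the y-axis at the gridline y = 0.
(c) The integer polynomial consistent with all of this is the stated p.

x*y^2 + 3*y^3 - 3*x^2 + y^2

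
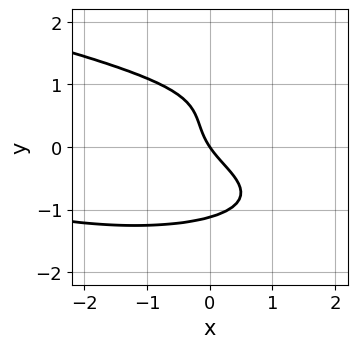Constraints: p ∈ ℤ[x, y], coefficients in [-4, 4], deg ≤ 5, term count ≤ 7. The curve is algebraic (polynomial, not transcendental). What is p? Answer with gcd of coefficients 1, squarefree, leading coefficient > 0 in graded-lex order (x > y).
3*y^4 - x^2*y - 2*y^2 + 3*x + 2*y

deg p = 4. A generic line meets the curve in up to 4 points.
From the visible intercepts: it crosses the x-axis at the gridline x = 0; it crosses the y-axis at the gridline y = 0.
The integer polynomial consistent with all of this is the stated p.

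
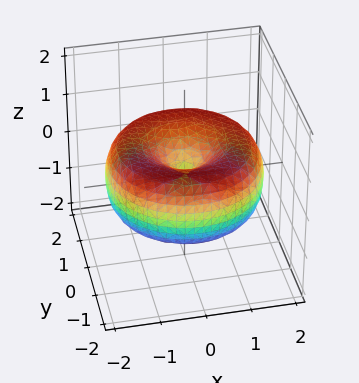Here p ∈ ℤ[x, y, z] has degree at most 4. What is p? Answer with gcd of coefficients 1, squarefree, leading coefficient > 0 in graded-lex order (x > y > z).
1. Degree: a generic line meets the surface in up to 4 points, so deg p = 4.
2. By symmetry, the surface is invariant under rotation about z: p = q(x² + y², z).
3. From the axis intercepts and sections: one z-axis crossing is at z = 0; a circular section at z = 0 has radius between 1 and 2; it meets the x-axis at x = 0 (among the integer gridlines); it meets the y-axis at y = 0 (among the integer gridlines).
4. These observations pin down the coefficients.

x^4 + 2*x^2*y^2 + y^4 - 3*x^2 - 3*y^2 + 3*z^2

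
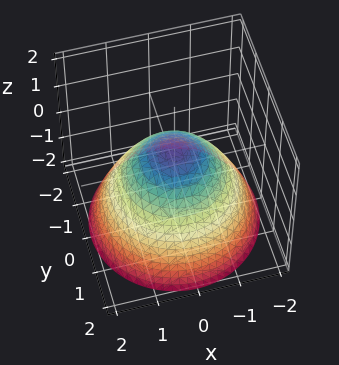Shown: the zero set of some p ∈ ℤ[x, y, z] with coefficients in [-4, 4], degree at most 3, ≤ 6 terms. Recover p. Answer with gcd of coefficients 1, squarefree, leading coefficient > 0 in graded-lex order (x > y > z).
The degree is 2 — the shape is more complex than any degree-1 surface.
Symmetry: every cross-section ⟂ z is a circle, so x, y appear only via x² + y².
Against the integer gridlines: among the integer gridlines, it crosses the y-axis at y ∈ {-1, 1}; among the integer gridlines, it crosses the x-axis at x ∈ {-1, 1}.
Matching integer coefficients to the picture gives p.

2*x^2 + 2*y^2 + 3*z - 2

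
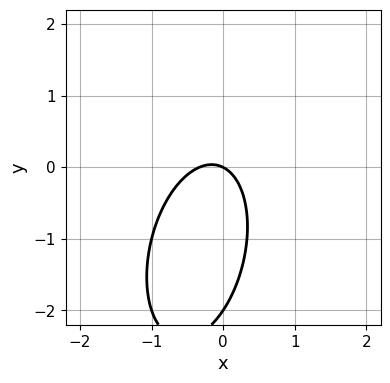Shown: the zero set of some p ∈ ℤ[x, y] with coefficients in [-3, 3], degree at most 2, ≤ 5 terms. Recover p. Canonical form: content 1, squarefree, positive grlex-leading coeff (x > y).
The degree is 2 — no degree-1 curve has this shape.
Observable constraints: the y-axis gridline crossings are at y ∈ {-2, 0}; it crosses the x-axis at the gridline x = 0.
The integer polynomial consistent with all of this is the stated p.

3*x^2 - x*y + y^2 + x + 2*y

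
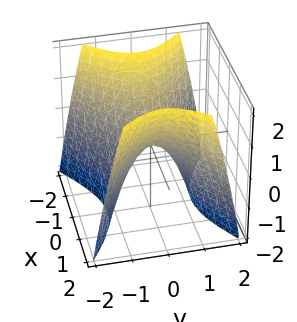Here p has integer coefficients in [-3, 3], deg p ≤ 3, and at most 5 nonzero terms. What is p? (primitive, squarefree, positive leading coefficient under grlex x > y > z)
(a) deg p = 2. A saddle surface; a quadric.
(b) Symmetries: it's symmetric under x → −x, forcing even powers of x; mirror symmetry y ↦ −y ⇒ only even powers of y.
(c) Against the integer gridlines: it crosses the y-axis at the gridline y = 0; it crosses the z-axis at the gridline z = 0; one x-axis crossing is at x = 0.
(d) These observations pin down the coefficients.

2*x^2 - 3*y^2 - 2*z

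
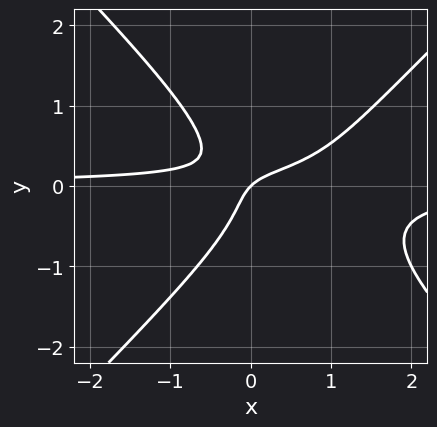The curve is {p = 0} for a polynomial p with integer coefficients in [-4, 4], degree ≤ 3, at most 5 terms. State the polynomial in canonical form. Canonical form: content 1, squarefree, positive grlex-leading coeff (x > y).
deg p = 3. A generic line meets the curve in up to 3 points.
From the axis intercepts and sections: it meets the x-axis at x = 0 (among the integer gridlines); it crosses the y-axis at the gridline y = 0.
Matching integer coefficients to the picture gives p.

3*x^2*y - 3*y^3 - 3*x*y + x - y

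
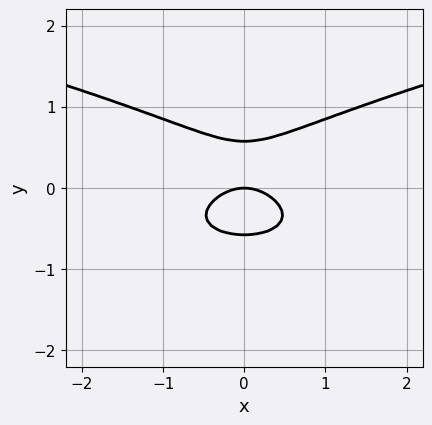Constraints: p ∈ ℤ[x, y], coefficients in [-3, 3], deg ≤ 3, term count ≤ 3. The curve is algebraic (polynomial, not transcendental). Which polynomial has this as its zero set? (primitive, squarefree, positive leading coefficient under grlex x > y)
First, the degree is 3 — no degree-2 curve has this shape.
Then, symmetries: it's symmetric under x → −x, forcing even powers of x.
Next, checking where it meets the axes: it crosses the y-axis at the gridline y = 0; it crosses the x-axis at the gridline x = 0.
Finally, the integer polynomial consistent with all of this is the stated p.

3*y^3 - x^2 - y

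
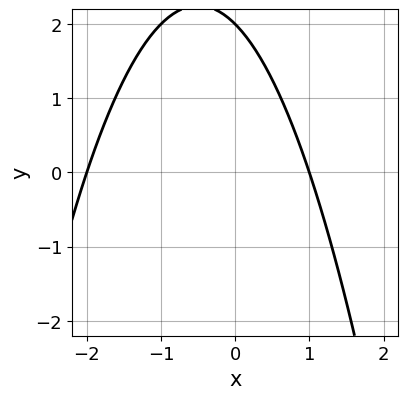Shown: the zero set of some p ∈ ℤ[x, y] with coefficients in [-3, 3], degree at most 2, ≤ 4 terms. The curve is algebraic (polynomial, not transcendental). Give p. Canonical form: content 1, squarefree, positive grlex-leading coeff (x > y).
1. The degree is 2 — a generic line meets the curve in up to 2 points.
2. Reading off the gridlines: it crosses the y-axis at the gridline y = 2; among the integer gridlines, it crosses the x-axis at x ∈ {-2, 1}.
3. Solving for integer coefficients yields p as stated.

x^2 + x + y - 2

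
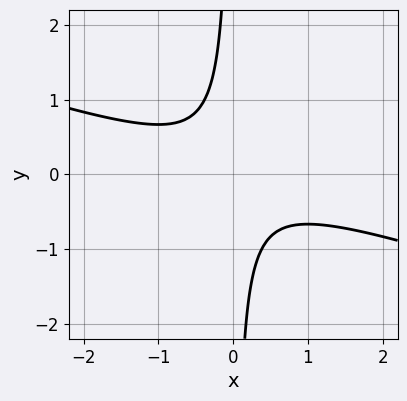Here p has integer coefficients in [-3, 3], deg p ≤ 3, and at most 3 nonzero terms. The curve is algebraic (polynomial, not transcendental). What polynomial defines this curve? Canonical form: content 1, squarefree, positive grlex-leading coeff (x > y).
x^2 + 3*x*y + 1

(a) The degree is 2 — no degree-1 curve has this shape.
(b) From the axis intercepts and sections: it misses every integer gridline on the y-axis; no x-intercept at any integer in the box.
(c) These observations pin down the coefficients.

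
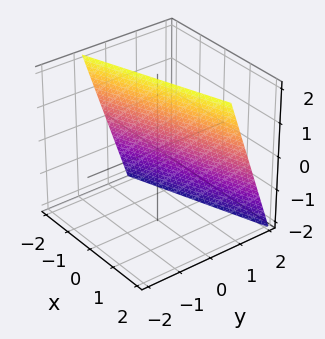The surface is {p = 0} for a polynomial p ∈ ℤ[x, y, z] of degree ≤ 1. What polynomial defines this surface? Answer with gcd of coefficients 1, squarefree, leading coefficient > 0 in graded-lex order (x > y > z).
(a) The degree is 1 — every cross-section is a straight line — this is a plane.
(b) From the axis intercepts and sections: it crosses the z-axis at the gridline z = 2; one x-axis crossing is at x = -2.
(c) These observations pin down the coefficients.

x - 3*y - z + 2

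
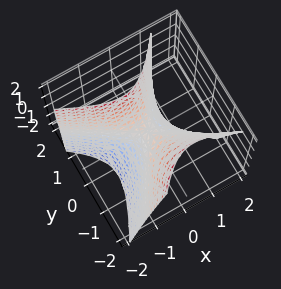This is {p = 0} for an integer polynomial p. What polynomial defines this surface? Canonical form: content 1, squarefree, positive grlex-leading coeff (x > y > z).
3*x^2 + 3*x*y - 3*y^2 - y*z + 2*z

(a) Degree: no degree-1 surface has this shape, so deg p = 2.
(b) From the axis intercepts and sections: one z-axis crossing is at z = 0; one y-axis crossing is at y = 0.
(c) Solving for integer coefficients yields p as stated.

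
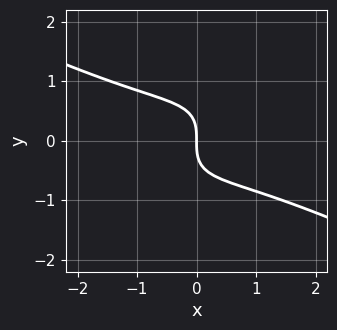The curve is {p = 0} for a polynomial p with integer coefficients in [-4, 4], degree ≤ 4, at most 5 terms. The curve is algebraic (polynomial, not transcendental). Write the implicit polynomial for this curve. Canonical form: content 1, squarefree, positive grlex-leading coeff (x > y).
x^3 - 3*x*y^2 + 3*y^3 + 3*x

(a) The degree is 3 — a generic line meets the curve in up to 3 points.
(b) From the axis intercepts and sections: it meets the x-axis at x = 0 (among the integer gridlines); it meets the y-axis at y = 0 (among the integer gridlines).
(c) The integer polynomial consistent with all of this is the stated p.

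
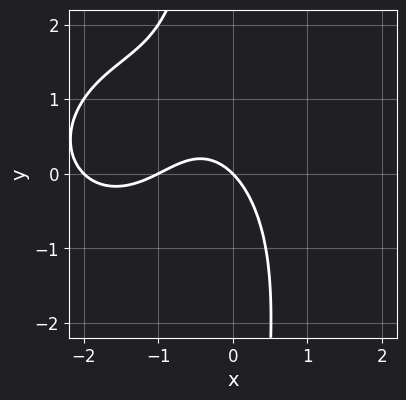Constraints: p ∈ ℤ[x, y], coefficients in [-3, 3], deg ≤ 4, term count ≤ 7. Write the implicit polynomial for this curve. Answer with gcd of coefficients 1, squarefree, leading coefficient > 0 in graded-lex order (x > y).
First, the degree is 3 — the shape is more complex than any degree-2 curve.
Next, from the axis intercepts and sections: one y-axis crossing is at y = 0; the x-axis gridline crossings are at x ∈ {-2, -1, 0}.
Finally, fitting integer coefficients to these (and the overall shape) gives p.

x^3 + x*y^2 + 3*x^2 + 2*x + 2*y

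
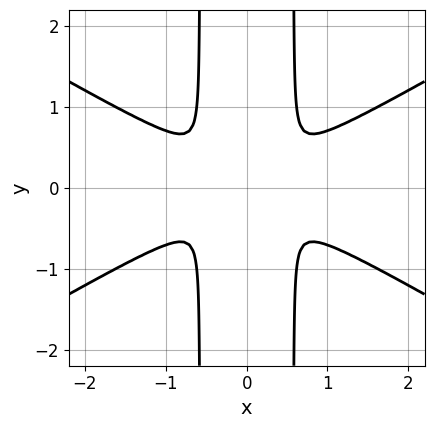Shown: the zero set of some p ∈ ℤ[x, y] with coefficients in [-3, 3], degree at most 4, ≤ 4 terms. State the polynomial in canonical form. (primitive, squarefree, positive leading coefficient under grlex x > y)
x^4 - 3*x^2*y^2 + y^2

The degree is 4 — no degree-3 curve has this shape.
Symmetries: mirror symmetry y ↦ −y ⇒ only even powers of y; the x ↦ −x reflection is a symmetry, so x appears only in even powers.
These observations pin down the coefficients.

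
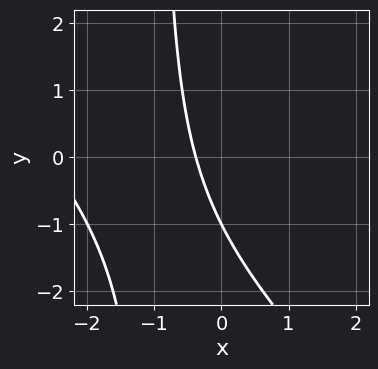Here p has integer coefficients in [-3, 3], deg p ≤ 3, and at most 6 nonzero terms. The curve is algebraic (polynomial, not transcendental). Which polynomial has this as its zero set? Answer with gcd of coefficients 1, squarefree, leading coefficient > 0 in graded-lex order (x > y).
x^2 + x*y + 3*x + y + 1

Degree: a generic line meets the curve in up to 2 points, so deg p = 2.
Reading off the gridlines: it meets the y-axis at y = -1 (among the integer gridlines).
Matching integer coefficients to the picture gives p.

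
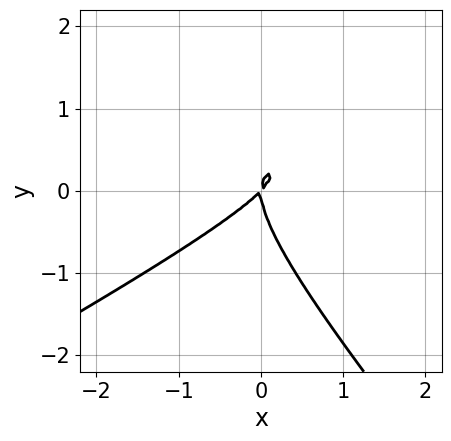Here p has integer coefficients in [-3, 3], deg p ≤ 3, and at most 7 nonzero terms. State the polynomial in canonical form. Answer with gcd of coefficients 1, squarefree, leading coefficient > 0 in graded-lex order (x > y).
(a) deg p = 3. The shape is more complex than any degree-2 curve.
(b) From the axis intercepts and sections: it crosses the y-axis at the gridline y = 0; it crosses the x-axis at the gridline x = 0.
(c) Assembling these constraints gives the stated polynomial.

2*x^2*y - 2*x*y^2 - 3*y^3 - 3*x^2 + 3*x*y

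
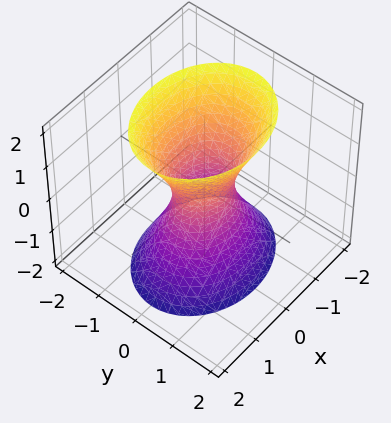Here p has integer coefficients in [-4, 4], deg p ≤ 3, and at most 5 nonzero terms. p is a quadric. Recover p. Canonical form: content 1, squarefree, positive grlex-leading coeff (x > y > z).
2*x^2 + 3*y^2 - z^2 - 1

The degree is 2 — an hourglass — one-sheet hyperboloid; a quadric.
Symmetries: it's symmetric under z → −z, forcing even powers of z; it's symmetric under x → −x, forcing even powers of x; it's symmetric under y → −y, forcing even powers of y.
Checking where it meets the axes: it misses every integer gridline on the z-axis.
Putting this together gives p.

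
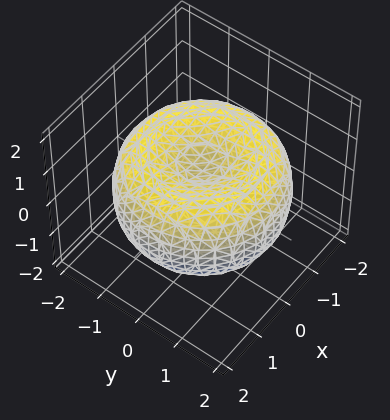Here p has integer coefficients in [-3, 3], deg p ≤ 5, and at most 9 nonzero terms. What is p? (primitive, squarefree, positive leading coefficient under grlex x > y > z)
x^4 + 2*x^2*y^2 + y^4 - 3*x^2 - 3*y^2 + 3*z^2 - 1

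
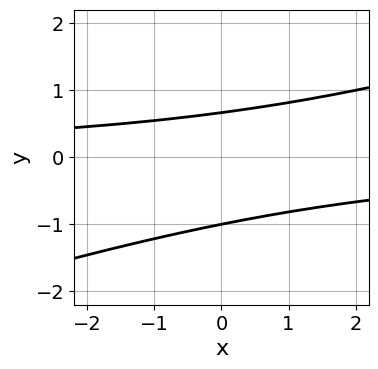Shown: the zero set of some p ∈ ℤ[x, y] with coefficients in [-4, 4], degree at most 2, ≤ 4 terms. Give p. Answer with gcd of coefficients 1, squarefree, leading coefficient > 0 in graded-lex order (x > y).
x*y - 3*y^2 - y + 2

(a) The degree is 2 — a generic line meets the curve in up to 2 points.
(b) Reading off the gridlines: one y-axis crossing is at y = -1; no x-intercept at any integer in the box.
(c) Assembling these constraints gives the stated polynomial.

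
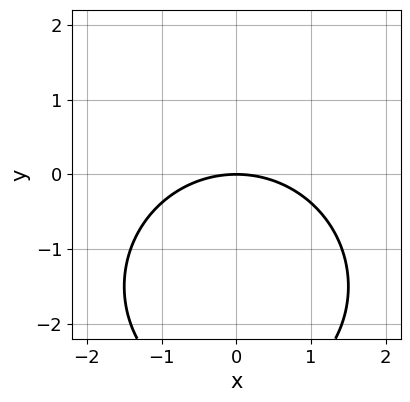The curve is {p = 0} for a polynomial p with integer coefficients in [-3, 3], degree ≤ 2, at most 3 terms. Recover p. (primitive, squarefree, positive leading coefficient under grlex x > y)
Degree: the shape is more complex than any degree-1 curve, so deg p = 2.
Symmetries: the x ↦ −x reflection is a symmetry, so x appears only in even powers.
From the axis intercepts and sections: it meets the y-axis at y = 0 (among the integer gridlines); it meets the x-axis at x = 0 (among the integer gridlines).
Together with the visible shape, these determine p as stated.

x^2 + y^2 + 3*y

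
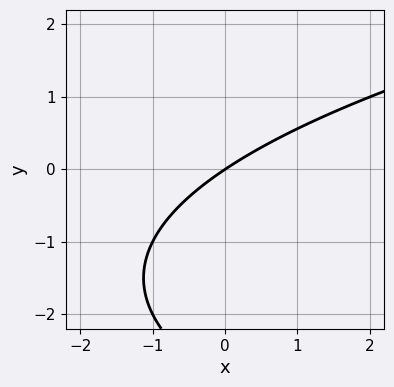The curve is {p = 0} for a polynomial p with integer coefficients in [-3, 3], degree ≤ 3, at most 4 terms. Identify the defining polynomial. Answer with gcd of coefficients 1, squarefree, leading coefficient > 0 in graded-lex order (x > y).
1. deg p = 2.
2. Checking where it meets the axes: one y-axis crossing is at y = 0; it crosses the x-axis at the gridline x = 0.
3. Matching integer coefficients to the picture gives p.

y^2 - 2*x + 3*y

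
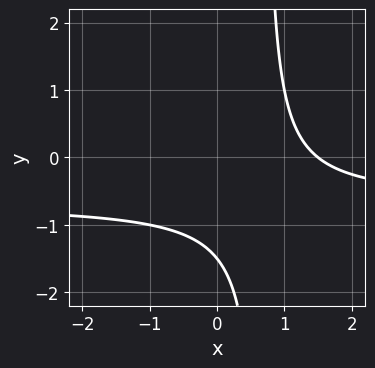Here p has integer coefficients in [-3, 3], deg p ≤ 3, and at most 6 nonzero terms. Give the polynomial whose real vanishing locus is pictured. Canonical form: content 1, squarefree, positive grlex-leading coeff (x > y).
3*x*y + 2*x - 2*y - 3

deg p = 2. A generic line meets the curve in up to 2 points.
Matching integer coefficients to the picture gives p.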